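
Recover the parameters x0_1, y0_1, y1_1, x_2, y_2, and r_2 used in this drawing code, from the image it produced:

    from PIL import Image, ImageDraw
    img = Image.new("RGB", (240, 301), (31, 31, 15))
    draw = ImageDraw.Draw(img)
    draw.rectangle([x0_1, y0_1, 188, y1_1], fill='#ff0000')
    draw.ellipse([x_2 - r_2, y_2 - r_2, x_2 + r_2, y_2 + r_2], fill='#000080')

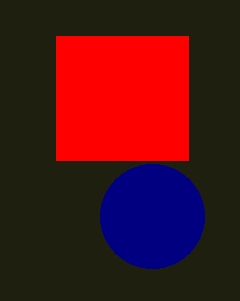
x0_1 = 56
y0_1 = 36
y1_1 = 160
x_2 = 152
y_2 = 216
r_2 = 52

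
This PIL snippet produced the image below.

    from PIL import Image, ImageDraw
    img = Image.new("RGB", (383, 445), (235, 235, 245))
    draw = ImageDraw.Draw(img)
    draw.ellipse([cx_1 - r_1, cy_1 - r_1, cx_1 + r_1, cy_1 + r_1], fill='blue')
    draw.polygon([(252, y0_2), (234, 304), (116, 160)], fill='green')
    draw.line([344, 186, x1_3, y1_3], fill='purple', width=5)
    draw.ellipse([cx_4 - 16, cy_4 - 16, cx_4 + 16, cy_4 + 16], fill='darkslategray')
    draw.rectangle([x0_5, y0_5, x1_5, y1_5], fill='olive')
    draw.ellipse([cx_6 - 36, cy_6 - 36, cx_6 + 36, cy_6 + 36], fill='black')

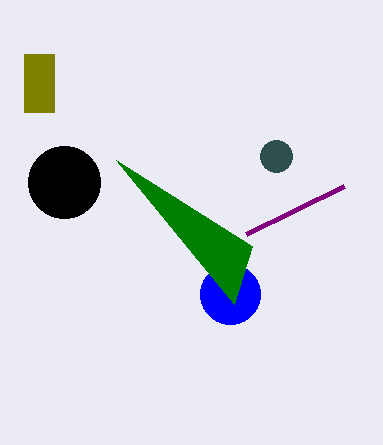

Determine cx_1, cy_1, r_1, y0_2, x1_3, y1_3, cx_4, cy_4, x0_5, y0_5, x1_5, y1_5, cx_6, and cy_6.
cx_1 = 230
cy_1 = 294
r_1 = 30
y0_2 = 246
x1_3 = 246
y1_3 = 234
cx_4 = 276
cy_4 = 156
x0_5 = 24
y0_5 = 54
x1_5 = 54
y1_5 = 112
cx_6 = 64
cy_6 = 182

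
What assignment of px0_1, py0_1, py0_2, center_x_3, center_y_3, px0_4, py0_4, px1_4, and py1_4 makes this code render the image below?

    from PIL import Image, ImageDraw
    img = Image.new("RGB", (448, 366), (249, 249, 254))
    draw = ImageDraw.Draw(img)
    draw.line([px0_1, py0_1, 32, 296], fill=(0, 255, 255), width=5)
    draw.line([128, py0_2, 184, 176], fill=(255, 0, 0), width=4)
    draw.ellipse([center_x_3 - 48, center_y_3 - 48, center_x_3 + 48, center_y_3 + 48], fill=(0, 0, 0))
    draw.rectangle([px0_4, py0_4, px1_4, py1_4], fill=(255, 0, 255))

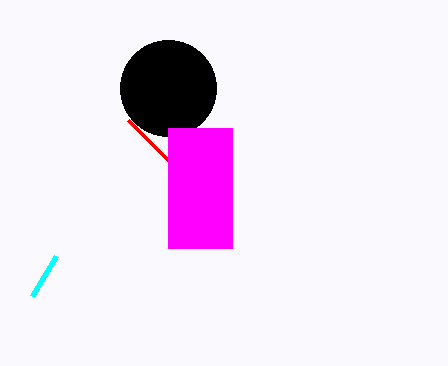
px0_1 = 56
py0_1 = 256
py0_2 = 120
center_x_3 = 168
center_y_3 = 88
px0_4 = 168
py0_4 = 128
px1_4 = 232
py1_4 = 248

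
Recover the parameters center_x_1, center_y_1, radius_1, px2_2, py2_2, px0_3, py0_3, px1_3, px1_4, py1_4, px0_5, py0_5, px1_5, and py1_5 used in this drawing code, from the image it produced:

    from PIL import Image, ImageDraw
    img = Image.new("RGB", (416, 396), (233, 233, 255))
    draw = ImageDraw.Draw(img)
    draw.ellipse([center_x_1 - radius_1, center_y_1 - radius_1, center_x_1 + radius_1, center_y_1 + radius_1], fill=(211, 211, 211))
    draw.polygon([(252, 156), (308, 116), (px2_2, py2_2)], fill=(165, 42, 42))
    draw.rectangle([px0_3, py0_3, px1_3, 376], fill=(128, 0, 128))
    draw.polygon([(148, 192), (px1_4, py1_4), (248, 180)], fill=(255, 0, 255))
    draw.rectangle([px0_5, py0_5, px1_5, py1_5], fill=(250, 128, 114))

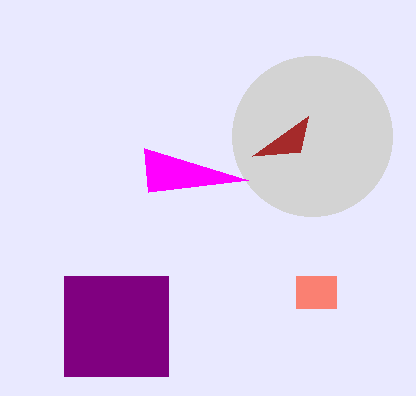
center_x_1 = 312
center_y_1 = 136
radius_1 = 80
px2_2 = 300
py2_2 = 152
px0_3 = 64
py0_3 = 276
px1_3 = 168
px1_4 = 144
py1_4 = 148
px0_5 = 296
py0_5 = 276
px1_5 = 336
py1_5 = 308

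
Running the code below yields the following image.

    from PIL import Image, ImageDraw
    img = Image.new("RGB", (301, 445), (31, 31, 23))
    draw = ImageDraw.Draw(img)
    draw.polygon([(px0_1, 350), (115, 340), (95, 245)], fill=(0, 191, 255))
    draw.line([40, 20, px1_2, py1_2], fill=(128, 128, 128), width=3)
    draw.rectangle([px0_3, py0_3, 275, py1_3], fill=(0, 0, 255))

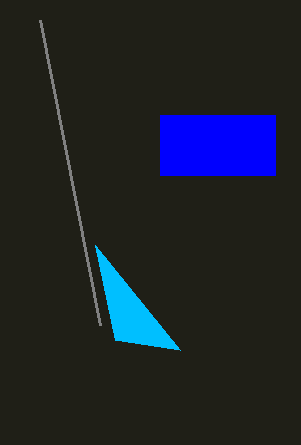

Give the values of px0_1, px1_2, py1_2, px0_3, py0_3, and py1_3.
px0_1 = 180
px1_2 = 100
py1_2 = 325
px0_3 = 160
py0_3 = 115
py1_3 = 175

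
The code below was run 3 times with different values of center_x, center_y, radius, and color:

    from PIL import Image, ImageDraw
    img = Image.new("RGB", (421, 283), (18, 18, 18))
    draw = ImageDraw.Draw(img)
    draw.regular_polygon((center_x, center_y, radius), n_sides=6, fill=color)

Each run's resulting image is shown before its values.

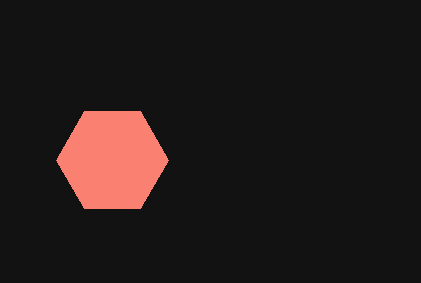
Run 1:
center_x = 112
center_y = 160
radius = 56
color = 'salmon'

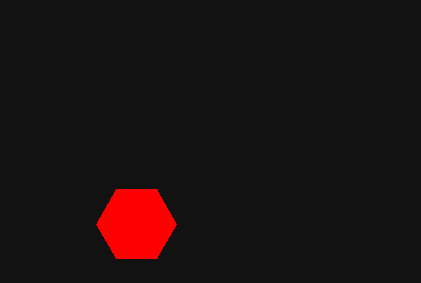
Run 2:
center_x = 136, center_y = 224, radius = 40, color = 'red'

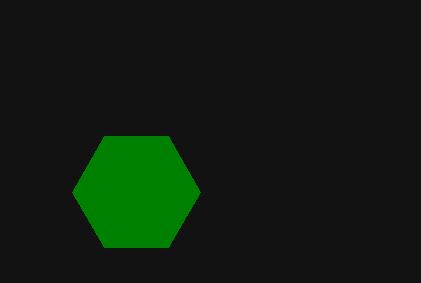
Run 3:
center_x = 136, center_y = 192, radius = 64, color = 'green'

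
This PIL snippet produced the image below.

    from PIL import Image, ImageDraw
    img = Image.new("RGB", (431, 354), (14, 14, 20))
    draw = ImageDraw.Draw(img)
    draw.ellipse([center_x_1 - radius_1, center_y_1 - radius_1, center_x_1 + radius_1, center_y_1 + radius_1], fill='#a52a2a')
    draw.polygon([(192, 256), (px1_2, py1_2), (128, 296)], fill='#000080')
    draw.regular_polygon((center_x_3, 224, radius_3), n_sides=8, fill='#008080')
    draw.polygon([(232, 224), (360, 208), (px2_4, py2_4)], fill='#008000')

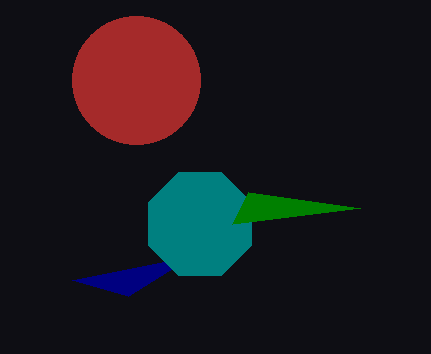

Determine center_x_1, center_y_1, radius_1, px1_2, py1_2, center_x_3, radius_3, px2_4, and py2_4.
center_x_1 = 136
center_y_1 = 80
radius_1 = 64
px1_2 = 72
py1_2 = 280
center_x_3 = 200
radius_3 = 56
px2_4 = 248
py2_4 = 192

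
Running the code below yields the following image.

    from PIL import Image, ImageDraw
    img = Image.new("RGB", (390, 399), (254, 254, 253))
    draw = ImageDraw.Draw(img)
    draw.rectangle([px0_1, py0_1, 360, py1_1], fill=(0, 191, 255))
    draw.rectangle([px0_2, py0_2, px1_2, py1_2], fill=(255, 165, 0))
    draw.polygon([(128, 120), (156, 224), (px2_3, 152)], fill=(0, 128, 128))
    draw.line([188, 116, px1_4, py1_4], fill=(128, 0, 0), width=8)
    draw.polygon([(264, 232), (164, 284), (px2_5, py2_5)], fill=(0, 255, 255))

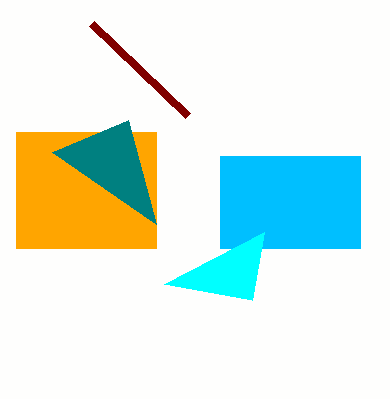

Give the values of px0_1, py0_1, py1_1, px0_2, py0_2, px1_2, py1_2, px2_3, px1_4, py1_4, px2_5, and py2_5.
px0_1 = 220; py0_1 = 156; py1_1 = 248; px0_2 = 16; py0_2 = 132; px1_2 = 156; py1_2 = 248; px2_3 = 52; px1_4 = 92; py1_4 = 24; px2_5 = 252; py2_5 = 300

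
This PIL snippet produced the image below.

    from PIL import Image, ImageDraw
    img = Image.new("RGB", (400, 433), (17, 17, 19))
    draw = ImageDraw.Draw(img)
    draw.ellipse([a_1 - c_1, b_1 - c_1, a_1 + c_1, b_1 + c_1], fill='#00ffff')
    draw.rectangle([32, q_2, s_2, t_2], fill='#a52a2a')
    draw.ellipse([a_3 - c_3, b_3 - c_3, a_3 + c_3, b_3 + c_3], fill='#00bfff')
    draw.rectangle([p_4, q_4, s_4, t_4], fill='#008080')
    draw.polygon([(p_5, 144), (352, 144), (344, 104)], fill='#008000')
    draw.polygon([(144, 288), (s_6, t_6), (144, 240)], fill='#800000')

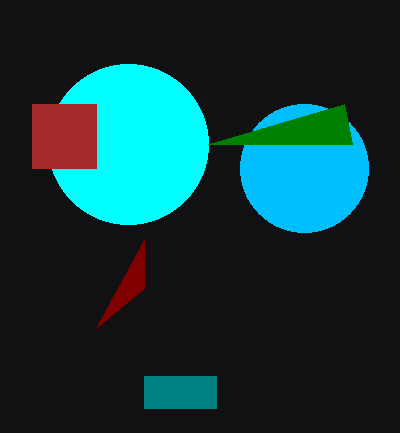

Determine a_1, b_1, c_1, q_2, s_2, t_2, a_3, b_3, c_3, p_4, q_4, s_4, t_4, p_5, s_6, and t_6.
a_1 = 128
b_1 = 144
c_1 = 80
q_2 = 104
s_2 = 96
t_2 = 168
a_3 = 304
b_3 = 168
c_3 = 64
p_4 = 144
q_4 = 376
s_4 = 216
t_4 = 408
p_5 = 208
s_6 = 96
t_6 = 328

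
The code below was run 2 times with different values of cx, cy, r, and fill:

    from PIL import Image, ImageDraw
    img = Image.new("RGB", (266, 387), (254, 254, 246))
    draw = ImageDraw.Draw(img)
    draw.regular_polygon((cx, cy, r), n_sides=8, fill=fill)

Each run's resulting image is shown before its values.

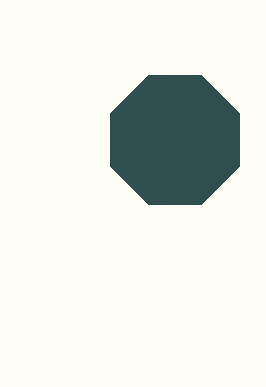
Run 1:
cx = 175; cy = 140; r = 70; fill = 'darkslategray'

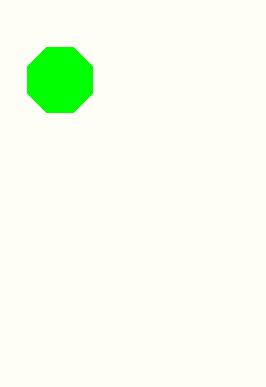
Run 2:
cx = 60, cy = 80, r = 35, fill = 'lime'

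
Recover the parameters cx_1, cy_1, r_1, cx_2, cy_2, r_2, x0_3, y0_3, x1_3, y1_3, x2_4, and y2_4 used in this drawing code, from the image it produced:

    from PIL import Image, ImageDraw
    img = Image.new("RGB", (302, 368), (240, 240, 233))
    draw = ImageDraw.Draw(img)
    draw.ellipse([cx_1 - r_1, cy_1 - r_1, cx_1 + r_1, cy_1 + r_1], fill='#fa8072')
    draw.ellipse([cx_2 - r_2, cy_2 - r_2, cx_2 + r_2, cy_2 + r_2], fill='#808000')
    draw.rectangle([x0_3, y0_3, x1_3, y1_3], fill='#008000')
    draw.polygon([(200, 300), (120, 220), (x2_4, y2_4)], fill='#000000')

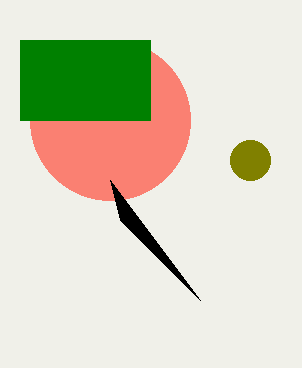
cx_1 = 110
cy_1 = 120
r_1 = 80
cx_2 = 250
cy_2 = 160
r_2 = 20
x0_3 = 20
y0_3 = 40
x1_3 = 150
y1_3 = 120
x2_4 = 110
y2_4 = 180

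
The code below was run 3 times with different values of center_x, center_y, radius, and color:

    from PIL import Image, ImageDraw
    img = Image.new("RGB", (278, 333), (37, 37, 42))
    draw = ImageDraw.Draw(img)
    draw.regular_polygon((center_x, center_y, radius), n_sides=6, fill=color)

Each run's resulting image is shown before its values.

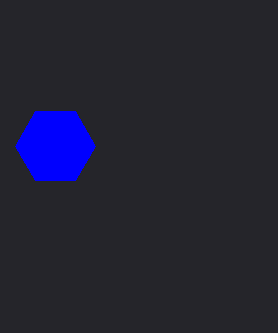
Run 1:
center_x = 55, center_y = 146, radius = 40, color = 'blue'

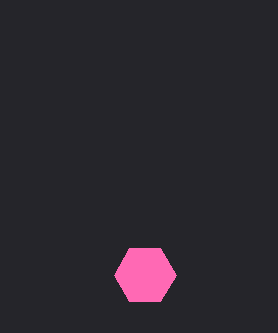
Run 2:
center_x = 145, center_y = 275, radius = 31, color = 'hotpink'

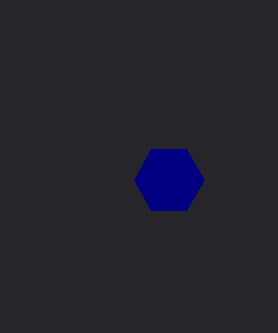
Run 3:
center_x = 169
center_y = 180
radius = 35
color = 'navy'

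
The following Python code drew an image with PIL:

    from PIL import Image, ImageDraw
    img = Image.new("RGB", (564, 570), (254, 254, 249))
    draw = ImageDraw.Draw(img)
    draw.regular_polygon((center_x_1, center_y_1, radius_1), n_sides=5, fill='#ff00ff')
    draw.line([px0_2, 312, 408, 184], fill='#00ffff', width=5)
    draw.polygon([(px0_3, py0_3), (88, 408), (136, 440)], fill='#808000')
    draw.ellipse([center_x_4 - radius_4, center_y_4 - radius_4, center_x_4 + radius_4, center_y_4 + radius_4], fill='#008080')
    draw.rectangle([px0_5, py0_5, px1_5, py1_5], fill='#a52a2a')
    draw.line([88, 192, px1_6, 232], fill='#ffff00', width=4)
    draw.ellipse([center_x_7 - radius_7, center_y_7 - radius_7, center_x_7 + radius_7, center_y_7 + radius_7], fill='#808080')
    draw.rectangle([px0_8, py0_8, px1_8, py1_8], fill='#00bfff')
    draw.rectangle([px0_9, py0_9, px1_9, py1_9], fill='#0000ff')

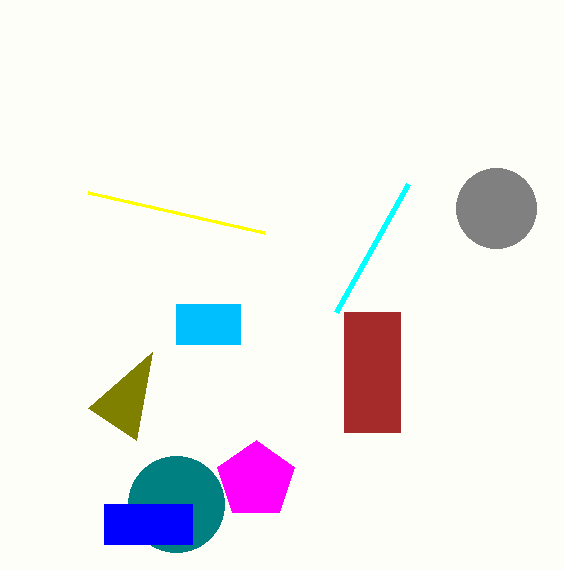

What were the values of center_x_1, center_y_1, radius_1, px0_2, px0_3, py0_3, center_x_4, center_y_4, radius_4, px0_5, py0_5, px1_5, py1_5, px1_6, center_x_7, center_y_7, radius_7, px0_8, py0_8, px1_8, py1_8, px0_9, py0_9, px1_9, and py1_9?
center_x_1 = 256, center_y_1 = 480, radius_1 = 40, px0_2 = 336, px0_3 = 152, py0_3 = 352, center_x_4 = 176, center_y_4 = 504, radius_4 = 48, px0_5 = 344, py0_5 = 312, px1_5 = 400, py1_5 = 432, px1_6 = 264, center_x_7 = 496, center_y_7 = 208, radius_7 = 40, px0_8 = 176, py0_8 = 304, px1_8 = 240, py1_8 = 344, px0_9 = 104, py0_9 = 504, px1_9 = 192, py1_9 = 544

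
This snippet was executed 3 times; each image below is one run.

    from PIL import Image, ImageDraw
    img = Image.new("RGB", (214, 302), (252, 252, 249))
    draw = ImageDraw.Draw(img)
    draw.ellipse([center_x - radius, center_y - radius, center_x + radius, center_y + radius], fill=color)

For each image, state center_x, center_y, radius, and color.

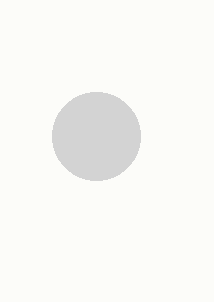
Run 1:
center_x = 96, center_y = 136, radius = 44, color = 'lightgray'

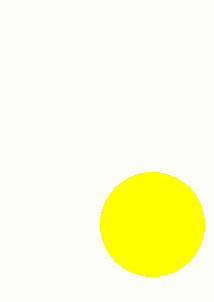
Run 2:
center_x = 152, center_y = 224, radius = 52, color = 'yellow'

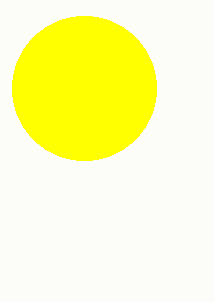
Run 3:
center_x = 84
center_y = 88
radius = 72
color = 'yellow'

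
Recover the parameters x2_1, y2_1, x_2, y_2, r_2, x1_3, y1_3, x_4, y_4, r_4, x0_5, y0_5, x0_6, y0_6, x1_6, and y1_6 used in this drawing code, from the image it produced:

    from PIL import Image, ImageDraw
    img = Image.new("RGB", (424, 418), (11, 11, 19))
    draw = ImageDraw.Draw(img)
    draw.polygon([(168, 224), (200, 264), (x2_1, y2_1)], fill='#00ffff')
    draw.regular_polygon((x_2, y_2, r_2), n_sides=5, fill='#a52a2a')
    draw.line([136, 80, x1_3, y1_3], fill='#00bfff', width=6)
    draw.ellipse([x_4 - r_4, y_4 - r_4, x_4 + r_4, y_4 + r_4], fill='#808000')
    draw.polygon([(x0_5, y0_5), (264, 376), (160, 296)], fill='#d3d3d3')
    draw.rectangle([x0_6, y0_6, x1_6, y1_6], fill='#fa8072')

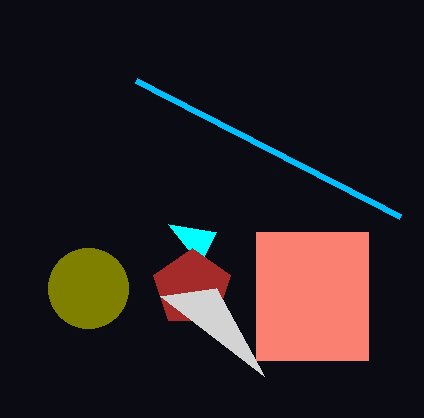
x2_1 = 216
y2_1 = 232
x_2 = 192
y_2 = 288
r_2 = 40
x1_3 = 400
y1_3 = 216
x_4 = 88
y_4 = 288
r_4 = 40
x0_5 = 216
y0_5 = 288
x0_6 = 256
y0_6 = 232
x1_6 = 368
y1_6 = 360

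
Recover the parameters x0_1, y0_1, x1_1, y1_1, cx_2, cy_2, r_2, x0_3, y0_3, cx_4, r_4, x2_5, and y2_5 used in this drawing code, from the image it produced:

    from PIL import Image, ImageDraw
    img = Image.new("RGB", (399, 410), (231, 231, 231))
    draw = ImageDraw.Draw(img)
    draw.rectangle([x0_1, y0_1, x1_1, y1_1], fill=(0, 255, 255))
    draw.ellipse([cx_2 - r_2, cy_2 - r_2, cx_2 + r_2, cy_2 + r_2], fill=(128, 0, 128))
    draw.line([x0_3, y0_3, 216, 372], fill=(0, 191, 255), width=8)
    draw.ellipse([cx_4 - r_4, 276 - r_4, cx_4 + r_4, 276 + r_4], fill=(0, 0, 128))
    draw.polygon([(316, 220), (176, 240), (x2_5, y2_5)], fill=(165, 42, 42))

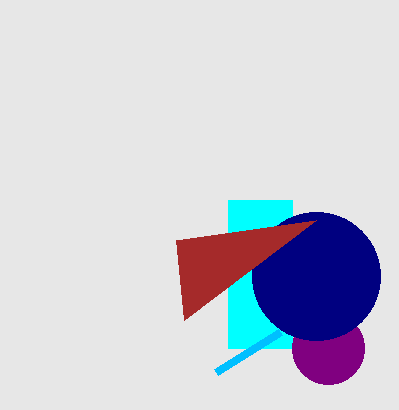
x0_1 = 228, y0_1 = 200, x1_1 = 292, y1_1 = 348, cx_2 = 328, cy_2 = 348, r_2 = 36, x0_3 = 280, y0_3 = 332, cx_4 = 316, r_4 = 64, x2_5 = 184, y2_5 = 320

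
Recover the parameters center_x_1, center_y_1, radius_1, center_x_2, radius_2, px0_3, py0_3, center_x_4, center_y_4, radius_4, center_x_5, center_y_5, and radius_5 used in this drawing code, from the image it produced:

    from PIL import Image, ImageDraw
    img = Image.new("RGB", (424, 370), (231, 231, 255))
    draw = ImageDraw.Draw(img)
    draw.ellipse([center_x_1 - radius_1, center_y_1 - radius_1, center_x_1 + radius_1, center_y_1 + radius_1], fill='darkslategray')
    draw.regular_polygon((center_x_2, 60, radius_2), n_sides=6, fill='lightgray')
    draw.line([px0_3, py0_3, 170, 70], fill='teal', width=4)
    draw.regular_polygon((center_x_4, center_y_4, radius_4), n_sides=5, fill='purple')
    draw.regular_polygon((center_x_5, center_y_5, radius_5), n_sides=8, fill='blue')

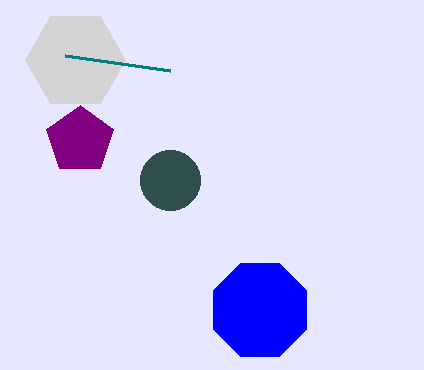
center_x_1 = 170; center_y_1 = 180; radius_1 = 30; center_x_2 = 75; radius_2 = 50; px0_3 = 65; py0_3 = 55; center_x_4 = 80; center_y_4 = 140; radius_4 = 35; center_x_5 = 260; center_y_5 = 310; radius_5 = 50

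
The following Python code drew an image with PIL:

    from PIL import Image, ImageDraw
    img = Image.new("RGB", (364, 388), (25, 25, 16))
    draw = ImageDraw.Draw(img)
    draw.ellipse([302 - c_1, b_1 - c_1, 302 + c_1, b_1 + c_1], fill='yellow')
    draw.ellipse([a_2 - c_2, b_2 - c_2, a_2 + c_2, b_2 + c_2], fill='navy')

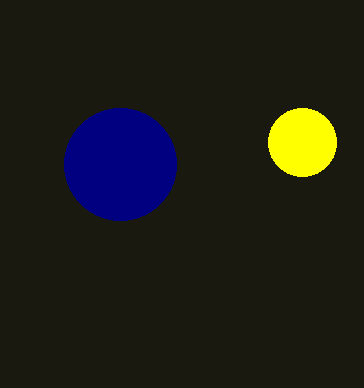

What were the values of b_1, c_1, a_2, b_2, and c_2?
b_1 = 142, c_1 = 34, a_2 = 120, b_2 = 164, c_2 = 56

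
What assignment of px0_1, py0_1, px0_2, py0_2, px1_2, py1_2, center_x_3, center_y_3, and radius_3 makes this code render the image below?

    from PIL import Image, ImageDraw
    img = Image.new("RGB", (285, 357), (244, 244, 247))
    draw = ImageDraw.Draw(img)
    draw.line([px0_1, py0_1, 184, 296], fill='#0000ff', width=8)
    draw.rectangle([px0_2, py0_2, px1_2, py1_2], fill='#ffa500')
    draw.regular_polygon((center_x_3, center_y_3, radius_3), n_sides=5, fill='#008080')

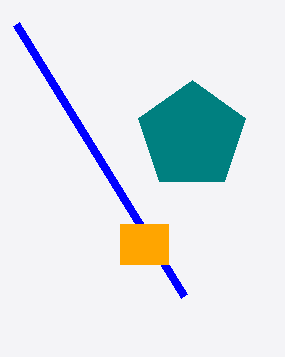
px0_1 = 16; py0_1 = 24; px0_2 = 120; py0_2 = 224; px1_2 = 168; py1_2 = 264; center_x_3 = 192; center_y_3 = 136; radius_3 = 56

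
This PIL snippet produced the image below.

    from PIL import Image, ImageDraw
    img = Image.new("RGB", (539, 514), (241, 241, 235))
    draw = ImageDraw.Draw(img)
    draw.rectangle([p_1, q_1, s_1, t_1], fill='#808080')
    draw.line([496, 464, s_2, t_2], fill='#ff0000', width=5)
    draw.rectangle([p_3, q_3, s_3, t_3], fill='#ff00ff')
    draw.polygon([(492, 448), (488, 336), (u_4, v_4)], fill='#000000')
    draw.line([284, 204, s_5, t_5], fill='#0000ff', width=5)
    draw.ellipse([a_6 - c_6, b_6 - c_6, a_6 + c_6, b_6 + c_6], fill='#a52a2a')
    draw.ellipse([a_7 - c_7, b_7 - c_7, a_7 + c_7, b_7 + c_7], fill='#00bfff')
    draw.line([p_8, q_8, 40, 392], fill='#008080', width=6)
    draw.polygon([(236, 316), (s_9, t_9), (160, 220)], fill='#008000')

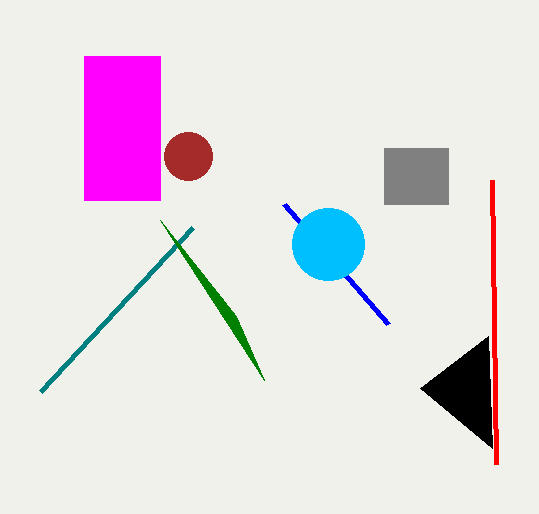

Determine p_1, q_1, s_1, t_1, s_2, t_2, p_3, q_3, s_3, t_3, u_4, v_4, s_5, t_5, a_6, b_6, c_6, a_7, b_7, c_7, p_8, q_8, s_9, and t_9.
p_1 = 384
q_1 = 148
s_1 = 448
t_1 = 204
s_2 = 492
t_2 = 180
p_3 = 84
q_3 = 56
s_3 = 160
t_3 = 200
u_4 = 420
v_4 = 388
s_5 = 388
t_5 = 324
a_6 = 188
b_6 = 156
c_6 = 24
a_7 = 328
b_7 = 244
c_7 = 36
p_8 = 192
q_8 = 228
s_9 = 264
t_9 = 380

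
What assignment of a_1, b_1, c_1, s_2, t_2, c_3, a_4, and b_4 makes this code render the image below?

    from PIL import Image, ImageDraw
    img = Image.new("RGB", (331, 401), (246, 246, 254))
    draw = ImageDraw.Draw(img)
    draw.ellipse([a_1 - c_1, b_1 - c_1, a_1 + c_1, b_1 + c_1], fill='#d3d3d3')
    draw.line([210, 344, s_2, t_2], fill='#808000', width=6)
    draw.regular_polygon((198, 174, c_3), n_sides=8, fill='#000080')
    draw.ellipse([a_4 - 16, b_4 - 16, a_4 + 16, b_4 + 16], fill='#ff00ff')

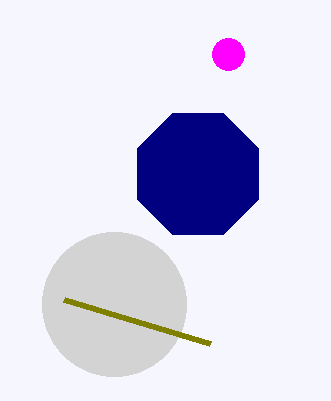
a_1 = 114, b_1 = 304, c_1 = 72, s_2 = 64, t_2 = 300, c_3 = 66, a_4 = 228, b_4 = 54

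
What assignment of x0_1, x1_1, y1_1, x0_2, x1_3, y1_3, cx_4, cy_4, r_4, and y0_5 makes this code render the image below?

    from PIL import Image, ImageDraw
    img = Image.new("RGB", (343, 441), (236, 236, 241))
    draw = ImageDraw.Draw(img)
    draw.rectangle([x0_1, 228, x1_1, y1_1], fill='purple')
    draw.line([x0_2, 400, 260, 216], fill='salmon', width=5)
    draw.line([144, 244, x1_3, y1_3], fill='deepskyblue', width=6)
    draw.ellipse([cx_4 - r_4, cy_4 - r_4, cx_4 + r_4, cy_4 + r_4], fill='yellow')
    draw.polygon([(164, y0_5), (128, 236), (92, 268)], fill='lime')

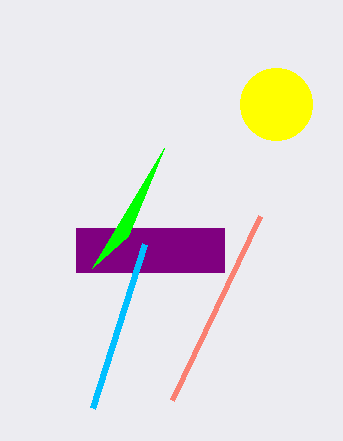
x0_1 = 76; x1_1 = 224; y1_1 = 272; x0_2 = 172; x1_3 = 92; y1_3 = 408; cx_4 = 276; cy_4 = 104; r_4 = 36; y0_5 = 148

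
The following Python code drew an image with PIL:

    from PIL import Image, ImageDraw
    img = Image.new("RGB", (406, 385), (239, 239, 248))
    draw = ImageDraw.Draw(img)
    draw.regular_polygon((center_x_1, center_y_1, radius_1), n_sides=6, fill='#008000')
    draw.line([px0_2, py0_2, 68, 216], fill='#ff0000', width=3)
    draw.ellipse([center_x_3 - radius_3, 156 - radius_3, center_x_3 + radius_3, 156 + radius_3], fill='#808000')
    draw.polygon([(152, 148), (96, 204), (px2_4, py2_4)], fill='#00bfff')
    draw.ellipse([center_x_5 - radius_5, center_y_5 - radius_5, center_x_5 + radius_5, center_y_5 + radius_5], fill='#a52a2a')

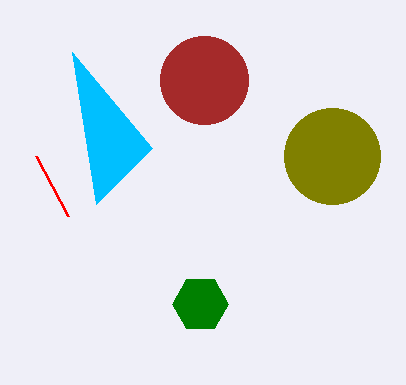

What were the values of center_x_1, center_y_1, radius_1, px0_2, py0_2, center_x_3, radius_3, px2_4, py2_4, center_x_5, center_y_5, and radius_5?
center_x_1 = 200; center_y_1 = 304; radius_1 = 28; px0_2 = 36; py0_2 = 156; center_x_3 = 332; radius_3 = 48; px2_4 = 72; py2_4 = 52; center_x_5 = 204; center_y_5 = 80; radius_5 = 44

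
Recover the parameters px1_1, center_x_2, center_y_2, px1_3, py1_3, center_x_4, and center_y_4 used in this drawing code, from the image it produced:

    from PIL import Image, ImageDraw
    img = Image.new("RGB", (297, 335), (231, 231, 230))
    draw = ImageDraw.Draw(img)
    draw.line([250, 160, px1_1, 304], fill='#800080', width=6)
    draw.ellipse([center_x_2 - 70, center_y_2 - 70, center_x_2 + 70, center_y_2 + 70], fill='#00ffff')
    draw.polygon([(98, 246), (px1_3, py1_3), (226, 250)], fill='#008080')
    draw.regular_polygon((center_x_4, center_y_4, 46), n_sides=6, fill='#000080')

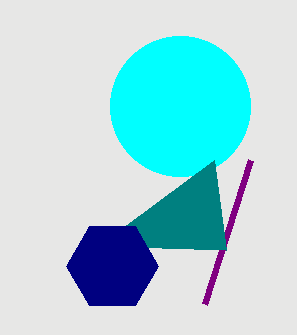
px1_1 = 204
center_x_2 = 180
center_y_2 = 106
px1_3 = 214
py1_3 = 160
center_x_4 = 112
center_y_4 = 266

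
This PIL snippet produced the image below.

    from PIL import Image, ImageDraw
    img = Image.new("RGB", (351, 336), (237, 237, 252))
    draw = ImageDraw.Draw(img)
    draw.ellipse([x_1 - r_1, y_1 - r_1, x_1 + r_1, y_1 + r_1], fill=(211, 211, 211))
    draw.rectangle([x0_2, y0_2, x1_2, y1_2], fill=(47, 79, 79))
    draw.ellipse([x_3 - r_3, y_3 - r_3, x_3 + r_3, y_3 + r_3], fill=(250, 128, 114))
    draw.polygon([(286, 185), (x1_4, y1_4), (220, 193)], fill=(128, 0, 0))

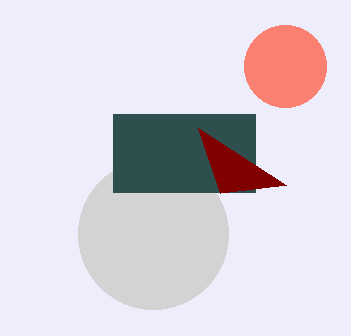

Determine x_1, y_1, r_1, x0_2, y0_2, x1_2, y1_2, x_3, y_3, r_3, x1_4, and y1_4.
x_1 = 153, y_1 = 234, r_1 = 75, x0_2 = 113, y0_2 = 114, x1_2 = 255, y1_2 = 192, x_3 = 285, y_3 = 66, r_3 = 41, x1_4 = 198, y1_4 = 128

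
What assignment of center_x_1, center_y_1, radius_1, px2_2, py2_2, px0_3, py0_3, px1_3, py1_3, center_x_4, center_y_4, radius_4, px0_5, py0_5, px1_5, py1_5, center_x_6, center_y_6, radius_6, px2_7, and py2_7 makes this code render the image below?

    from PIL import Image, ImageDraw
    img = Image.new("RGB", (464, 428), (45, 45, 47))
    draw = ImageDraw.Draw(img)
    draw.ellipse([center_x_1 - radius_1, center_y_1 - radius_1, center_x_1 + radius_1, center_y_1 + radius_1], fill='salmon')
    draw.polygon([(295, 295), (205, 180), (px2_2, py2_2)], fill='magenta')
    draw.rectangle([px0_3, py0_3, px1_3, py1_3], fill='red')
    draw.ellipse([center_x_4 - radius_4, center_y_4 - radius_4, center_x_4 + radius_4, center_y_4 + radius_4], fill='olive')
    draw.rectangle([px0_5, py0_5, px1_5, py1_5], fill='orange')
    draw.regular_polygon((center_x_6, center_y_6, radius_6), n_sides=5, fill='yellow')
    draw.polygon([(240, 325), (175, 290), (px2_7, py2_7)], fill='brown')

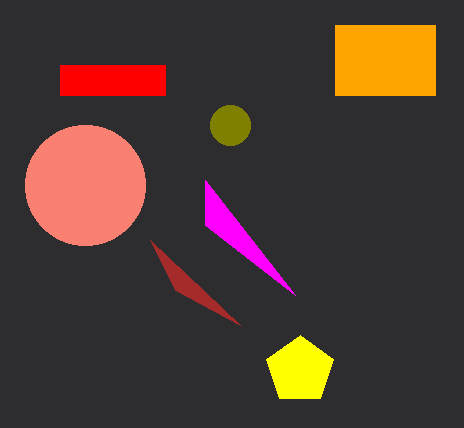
center_x_1 = 85
center_y_1 = 185
radius_1 = 60
px2_2 = 205
py2_2 = 225
px0_3 = 60
py0_3 = 65
px1_3 = 165
py1_3 = 95
center_x_4 = 230
center_y_4 = 125
radius_4 = 20
px0_5 = 335
py0_5 = 25
px1_5 = 435
py1_5 = 95
center_x_6 = 300
center_y_6 = 370
radius_6 = 35
px2_7 = 150
py2_7 = 240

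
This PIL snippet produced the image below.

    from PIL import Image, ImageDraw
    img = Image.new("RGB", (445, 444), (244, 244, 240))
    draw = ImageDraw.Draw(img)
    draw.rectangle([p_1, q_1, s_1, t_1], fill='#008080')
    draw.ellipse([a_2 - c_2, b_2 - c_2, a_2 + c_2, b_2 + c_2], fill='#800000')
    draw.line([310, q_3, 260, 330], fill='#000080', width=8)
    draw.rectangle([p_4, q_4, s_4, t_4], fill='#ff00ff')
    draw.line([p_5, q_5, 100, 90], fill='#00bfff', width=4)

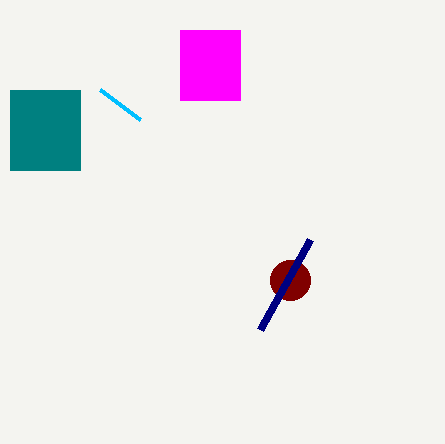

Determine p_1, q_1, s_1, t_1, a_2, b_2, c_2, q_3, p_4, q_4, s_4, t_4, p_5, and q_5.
p_1 = 10
q_1 = 90
s_1 = 80
t_1 = 170
a_2 = 290
b_2 = 280
c_2 = 20
q_3 = 240
p_4 = 180
q_4 = 30
s_4 = 240
t_4 = 100
p_5 = 140
q_5 = 120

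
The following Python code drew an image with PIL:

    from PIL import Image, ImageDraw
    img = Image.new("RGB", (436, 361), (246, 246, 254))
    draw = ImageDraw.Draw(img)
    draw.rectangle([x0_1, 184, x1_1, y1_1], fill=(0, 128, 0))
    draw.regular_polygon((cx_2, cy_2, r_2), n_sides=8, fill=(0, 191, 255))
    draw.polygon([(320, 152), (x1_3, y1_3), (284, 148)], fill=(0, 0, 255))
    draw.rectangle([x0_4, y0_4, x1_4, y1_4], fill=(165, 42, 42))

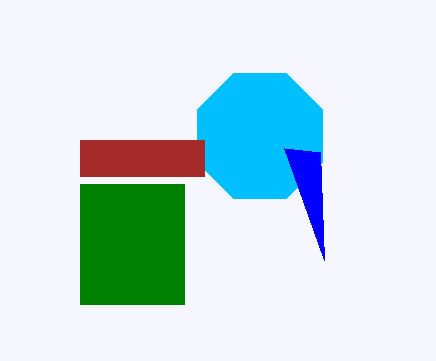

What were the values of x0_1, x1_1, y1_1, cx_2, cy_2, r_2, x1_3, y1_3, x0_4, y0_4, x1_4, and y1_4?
x0_1 = 80, x1_1 = 184, y1_1 = 304, cx_2 = 260, cy_2 = 136, r_2 = 68, x1_3 = 324, y1_3 = 260, x0_4 = 80, y0_4 = 140, x1_4 = 204, y1_4 = 176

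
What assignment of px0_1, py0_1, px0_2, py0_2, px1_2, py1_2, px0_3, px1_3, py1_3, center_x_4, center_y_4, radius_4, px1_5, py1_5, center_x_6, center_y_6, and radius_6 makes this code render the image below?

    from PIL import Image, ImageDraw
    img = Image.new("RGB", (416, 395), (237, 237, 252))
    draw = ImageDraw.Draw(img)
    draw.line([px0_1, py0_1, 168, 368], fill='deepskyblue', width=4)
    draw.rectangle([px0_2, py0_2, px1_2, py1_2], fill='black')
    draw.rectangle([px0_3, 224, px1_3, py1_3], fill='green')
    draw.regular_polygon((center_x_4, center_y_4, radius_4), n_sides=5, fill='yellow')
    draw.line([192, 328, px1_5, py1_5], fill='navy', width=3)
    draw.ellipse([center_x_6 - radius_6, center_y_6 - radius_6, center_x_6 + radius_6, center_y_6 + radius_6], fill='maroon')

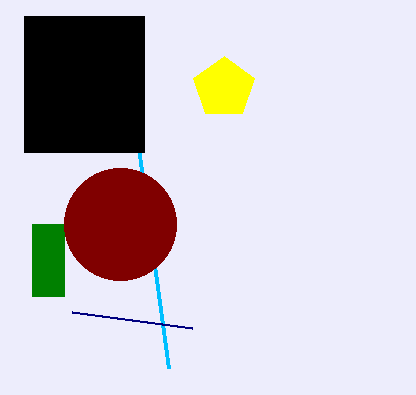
px0_1 = 120
py0_1 = 16
px0_2 = 24
py0_2 = 16
px1_2 = 144
py1_2 = 152
px0_3 = 32
px1_3 = 64
py1_3 = 296
center_x_4 = 224
center_y_4 = 88
radius_4 = 32
px1_5 = 72
py1_5 = 312
center_x_6 = 120
center_y_6 = 224
radius_6 = 56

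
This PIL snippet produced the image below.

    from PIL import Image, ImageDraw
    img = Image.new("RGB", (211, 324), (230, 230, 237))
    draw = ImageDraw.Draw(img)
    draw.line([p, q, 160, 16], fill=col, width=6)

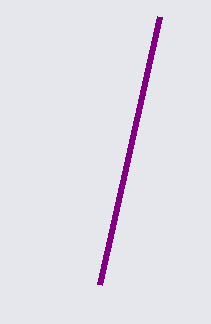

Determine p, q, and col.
p = 100; q = 284; col = 'purple'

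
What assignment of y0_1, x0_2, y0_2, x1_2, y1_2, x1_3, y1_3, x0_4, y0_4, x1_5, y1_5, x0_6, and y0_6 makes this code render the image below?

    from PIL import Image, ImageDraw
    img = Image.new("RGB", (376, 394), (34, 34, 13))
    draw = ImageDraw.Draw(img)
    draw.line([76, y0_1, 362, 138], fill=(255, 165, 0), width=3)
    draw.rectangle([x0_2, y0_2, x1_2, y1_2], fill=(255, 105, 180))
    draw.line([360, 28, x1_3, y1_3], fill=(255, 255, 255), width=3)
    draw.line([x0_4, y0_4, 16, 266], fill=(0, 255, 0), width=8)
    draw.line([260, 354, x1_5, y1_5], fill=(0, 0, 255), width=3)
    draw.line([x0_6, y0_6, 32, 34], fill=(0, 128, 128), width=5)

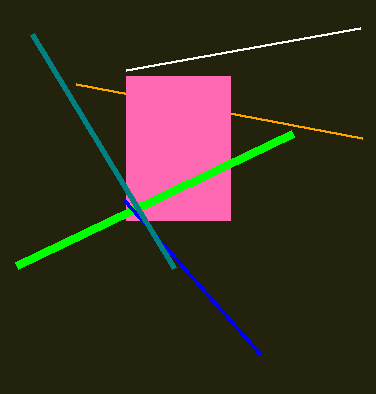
y0_1 = 84; x0_2 = 126; y0_2 = 76; x1_2 = 230; y1_2 = 220; x1_3 = 126; y1_3 = 70; x0_4 = 292; y0_4 = 134; x1_5 = 124; y1_5 = 200; x0_6 = 174; y0_6 = 268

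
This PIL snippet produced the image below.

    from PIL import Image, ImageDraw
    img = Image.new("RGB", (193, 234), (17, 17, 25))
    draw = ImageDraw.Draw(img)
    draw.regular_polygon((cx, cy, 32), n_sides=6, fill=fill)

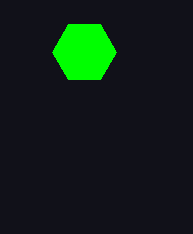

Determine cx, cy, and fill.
cx = 84; cy = 52; fill = 'lime'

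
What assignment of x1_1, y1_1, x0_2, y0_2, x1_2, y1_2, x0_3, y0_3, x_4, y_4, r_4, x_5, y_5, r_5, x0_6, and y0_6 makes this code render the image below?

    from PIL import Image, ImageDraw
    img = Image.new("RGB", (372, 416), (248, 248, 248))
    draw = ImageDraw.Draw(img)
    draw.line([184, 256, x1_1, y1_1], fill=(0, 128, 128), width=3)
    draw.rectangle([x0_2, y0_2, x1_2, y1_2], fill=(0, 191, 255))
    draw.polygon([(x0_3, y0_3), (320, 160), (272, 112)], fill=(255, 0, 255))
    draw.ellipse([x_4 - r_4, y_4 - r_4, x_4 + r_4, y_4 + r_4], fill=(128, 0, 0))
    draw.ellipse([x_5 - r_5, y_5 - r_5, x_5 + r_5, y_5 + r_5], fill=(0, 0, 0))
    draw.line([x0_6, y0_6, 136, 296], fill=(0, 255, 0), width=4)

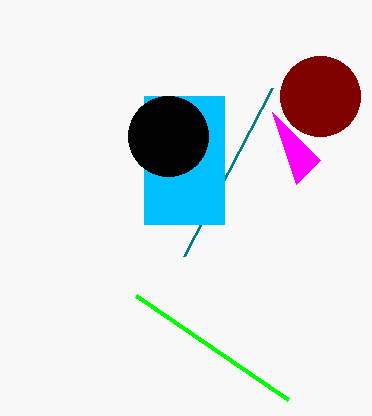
x1_1 = 272, y1_1 = 88, x0_2 = 144, y0_2 = 96, x1_2 = 224, y1_2 = 224, x0_3 = 296, y0_3 = 184, x_4 = 320, y_4 = 96, r_4 = 40, x_5 = 168, y_5 = 136, r_5 = 40, x0_6 = 288, y0_6 = 400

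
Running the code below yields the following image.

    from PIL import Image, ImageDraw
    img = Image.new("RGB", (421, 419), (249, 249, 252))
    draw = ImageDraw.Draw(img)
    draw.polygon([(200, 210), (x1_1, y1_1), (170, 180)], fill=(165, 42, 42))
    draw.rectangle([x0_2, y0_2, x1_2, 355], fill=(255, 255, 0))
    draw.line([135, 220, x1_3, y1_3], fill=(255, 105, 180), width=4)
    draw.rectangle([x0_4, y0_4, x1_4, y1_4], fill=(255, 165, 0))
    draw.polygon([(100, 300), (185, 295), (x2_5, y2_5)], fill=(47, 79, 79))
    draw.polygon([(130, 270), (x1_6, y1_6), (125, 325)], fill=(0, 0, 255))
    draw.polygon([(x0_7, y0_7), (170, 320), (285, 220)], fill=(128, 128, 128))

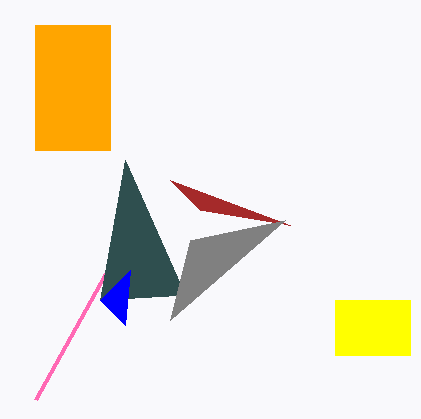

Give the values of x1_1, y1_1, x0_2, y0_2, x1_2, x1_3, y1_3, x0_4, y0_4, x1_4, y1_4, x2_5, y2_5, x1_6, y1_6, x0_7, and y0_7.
x1_1 = 290
y1_1 = 225
x0_2 = 335
y0_2 = 300
x1_2 = 410
x1_3 = 35
y1_3 = 400
x0_4 = 35
y0_4 = 25
x1_4 = 110
y1_4 = 150
x2_5 = 125
y2_5 = 160
x1_6 = 100
y1_6 = 300
x0_7 = 190
y0_7 = 240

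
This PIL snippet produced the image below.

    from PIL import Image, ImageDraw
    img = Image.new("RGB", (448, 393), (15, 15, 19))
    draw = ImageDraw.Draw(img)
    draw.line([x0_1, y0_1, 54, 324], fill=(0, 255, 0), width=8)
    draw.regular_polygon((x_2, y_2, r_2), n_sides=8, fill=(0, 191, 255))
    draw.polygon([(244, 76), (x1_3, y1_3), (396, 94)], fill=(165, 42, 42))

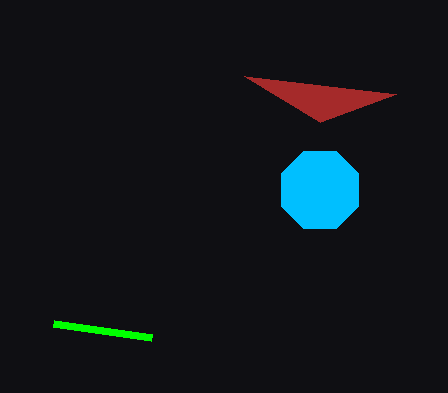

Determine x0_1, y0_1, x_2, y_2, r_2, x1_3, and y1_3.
x0_1 = 152
y0_1 = 338
x_2 = 320
y_2 = 190
r_2 = 42
x1_3 = 320
y1_3 = 122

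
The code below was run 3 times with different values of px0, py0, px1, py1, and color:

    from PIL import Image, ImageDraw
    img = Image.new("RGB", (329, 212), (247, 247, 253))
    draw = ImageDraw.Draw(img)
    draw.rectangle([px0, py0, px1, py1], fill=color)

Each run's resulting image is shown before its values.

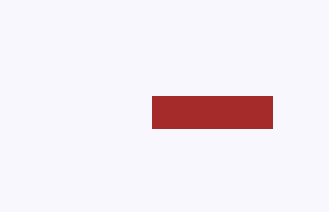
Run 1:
px0 = 152, py0 = 96, px1 = 272, py1 = 128, color = 'brown'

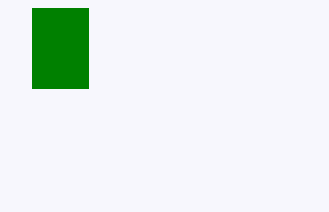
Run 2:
px0 = 32
py0 = 8
px1 = 88
py1 = 88
color = 'green'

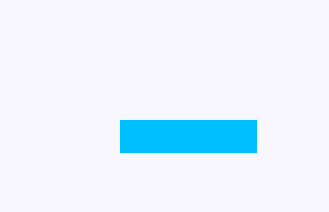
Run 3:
px0 = 120
py0 = 120
px1 = 256
py1 = 152
color = 'deepskyblue'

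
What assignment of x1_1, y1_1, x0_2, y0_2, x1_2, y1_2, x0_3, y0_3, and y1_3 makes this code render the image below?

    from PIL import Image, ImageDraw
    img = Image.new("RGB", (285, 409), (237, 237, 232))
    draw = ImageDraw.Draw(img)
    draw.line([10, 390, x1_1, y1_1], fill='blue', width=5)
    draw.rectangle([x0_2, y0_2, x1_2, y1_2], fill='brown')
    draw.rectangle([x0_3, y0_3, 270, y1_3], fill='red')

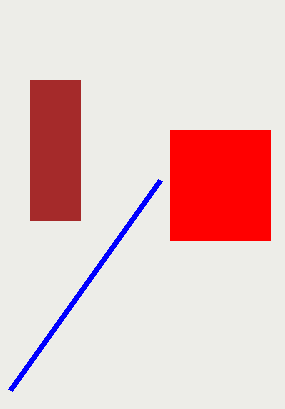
x1_1 = 160, y1_1 = 180, x0_2 = 30, y0_2 = 80, x1_2 = 80, y1_2 = 220, x0_3 = 170, y0_3 = 130, y1_3 = 240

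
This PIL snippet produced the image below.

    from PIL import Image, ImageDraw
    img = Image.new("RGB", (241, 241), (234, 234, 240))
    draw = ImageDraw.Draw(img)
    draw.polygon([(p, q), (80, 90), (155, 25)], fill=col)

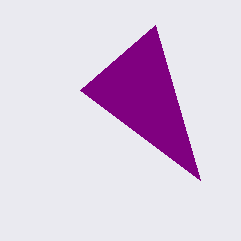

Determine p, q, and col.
p = 200, q = 180, col = 'purple'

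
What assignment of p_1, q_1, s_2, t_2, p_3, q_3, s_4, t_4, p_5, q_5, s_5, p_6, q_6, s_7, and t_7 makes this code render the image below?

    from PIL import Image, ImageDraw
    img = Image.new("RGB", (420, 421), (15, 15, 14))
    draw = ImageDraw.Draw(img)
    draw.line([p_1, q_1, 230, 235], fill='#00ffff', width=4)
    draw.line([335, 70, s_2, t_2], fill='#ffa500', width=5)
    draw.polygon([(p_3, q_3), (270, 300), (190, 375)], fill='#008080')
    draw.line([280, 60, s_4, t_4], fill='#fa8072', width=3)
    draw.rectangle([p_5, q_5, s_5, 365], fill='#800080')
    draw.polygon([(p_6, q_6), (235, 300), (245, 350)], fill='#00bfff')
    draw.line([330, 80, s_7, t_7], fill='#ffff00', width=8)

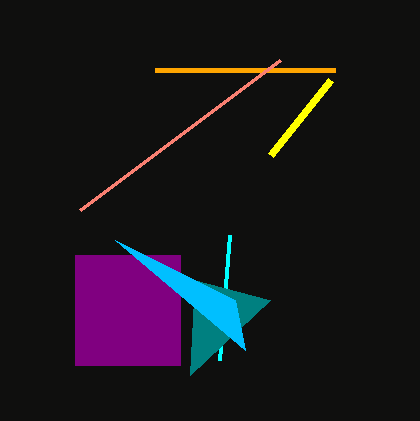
p_1 = 220; q_1 = 360; s_2 = 155; t_2 = 70; p_3 = 195; q_3 = 280; s_4 = 80; t_4 = 210; p_5 = 75; q_5 = 255; s_5 = 180; p_6 = 115; q_6 = 240; s_7 = 270; t_7 = 155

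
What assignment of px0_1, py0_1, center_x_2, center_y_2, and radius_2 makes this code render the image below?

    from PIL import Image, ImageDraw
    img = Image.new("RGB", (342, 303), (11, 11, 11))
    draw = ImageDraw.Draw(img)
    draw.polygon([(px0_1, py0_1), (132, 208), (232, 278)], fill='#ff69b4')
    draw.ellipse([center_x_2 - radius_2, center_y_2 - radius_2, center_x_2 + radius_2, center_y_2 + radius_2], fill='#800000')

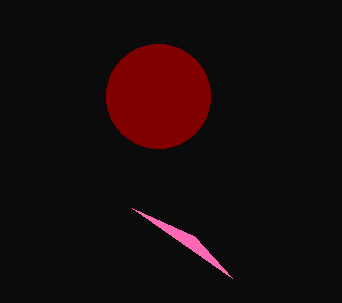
px0_1 = 194, py0_1 = 236, center_x_2 = 158, center_y_2 = 96, radius_2 = 52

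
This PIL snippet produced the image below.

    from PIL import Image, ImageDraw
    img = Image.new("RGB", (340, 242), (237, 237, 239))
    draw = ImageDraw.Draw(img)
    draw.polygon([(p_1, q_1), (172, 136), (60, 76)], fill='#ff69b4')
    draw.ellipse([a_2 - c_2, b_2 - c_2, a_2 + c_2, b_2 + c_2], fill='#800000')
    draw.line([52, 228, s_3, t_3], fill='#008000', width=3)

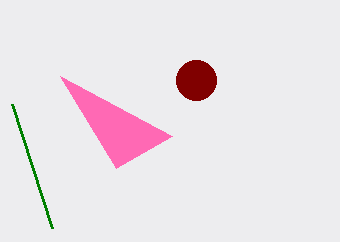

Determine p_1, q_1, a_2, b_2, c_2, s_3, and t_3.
p_1 = 116; q_1 = 168; a_2 = 196; b_2 = 80; c_2 = 20; s_3 = 12; t_3 = 104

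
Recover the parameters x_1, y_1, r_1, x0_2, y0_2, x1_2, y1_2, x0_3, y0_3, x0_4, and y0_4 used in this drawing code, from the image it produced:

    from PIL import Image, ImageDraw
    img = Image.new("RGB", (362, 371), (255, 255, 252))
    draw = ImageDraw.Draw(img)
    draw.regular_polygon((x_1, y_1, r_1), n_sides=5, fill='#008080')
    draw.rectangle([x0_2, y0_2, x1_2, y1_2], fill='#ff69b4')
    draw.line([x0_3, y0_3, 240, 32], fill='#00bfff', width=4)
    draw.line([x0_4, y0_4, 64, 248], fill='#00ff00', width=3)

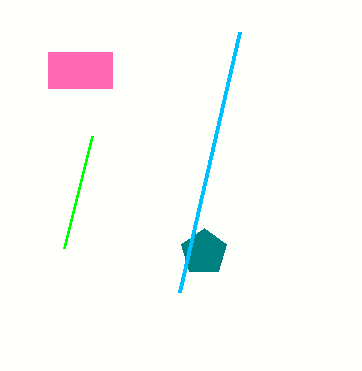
x_1 = 204; y_1 = 252; r_1 = 24; x0_2 = 48; y0_2 = 52; x1_2 = 112; y1_2 = 88; x0_3 = 180; y0_3 = 292; x0_4 = 92; y0_4 = 136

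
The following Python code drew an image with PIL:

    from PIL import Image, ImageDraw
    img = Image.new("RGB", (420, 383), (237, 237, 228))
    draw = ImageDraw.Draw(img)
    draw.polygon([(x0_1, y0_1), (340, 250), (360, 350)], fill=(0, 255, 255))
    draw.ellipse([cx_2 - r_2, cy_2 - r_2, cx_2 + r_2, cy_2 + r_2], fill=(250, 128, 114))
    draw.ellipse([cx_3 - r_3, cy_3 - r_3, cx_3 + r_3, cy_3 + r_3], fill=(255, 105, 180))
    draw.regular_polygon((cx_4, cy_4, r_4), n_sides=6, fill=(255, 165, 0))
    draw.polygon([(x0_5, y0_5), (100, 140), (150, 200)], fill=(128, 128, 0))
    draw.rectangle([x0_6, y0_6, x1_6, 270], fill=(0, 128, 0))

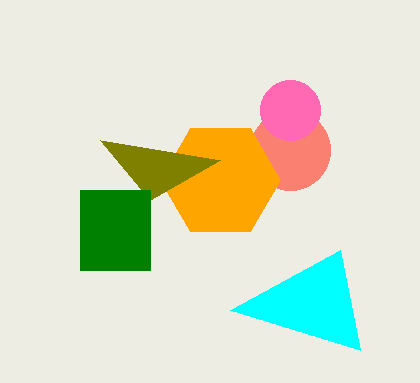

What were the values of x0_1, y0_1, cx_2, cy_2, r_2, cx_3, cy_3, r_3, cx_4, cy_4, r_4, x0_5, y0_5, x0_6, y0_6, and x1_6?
x0_1 = 230, y0_1 = 310, cx_2 = 290, cy_2 = 150, r_2 = 40, cx_3 = 290, cy_3 = 110, r_3 = 30, cx_4 = 220, cy_4 = 180, r_4 = 60, x0_5 = 220, y0_5 = 160, x0_6 = 80, y0_6 = 190, x1_6 = 150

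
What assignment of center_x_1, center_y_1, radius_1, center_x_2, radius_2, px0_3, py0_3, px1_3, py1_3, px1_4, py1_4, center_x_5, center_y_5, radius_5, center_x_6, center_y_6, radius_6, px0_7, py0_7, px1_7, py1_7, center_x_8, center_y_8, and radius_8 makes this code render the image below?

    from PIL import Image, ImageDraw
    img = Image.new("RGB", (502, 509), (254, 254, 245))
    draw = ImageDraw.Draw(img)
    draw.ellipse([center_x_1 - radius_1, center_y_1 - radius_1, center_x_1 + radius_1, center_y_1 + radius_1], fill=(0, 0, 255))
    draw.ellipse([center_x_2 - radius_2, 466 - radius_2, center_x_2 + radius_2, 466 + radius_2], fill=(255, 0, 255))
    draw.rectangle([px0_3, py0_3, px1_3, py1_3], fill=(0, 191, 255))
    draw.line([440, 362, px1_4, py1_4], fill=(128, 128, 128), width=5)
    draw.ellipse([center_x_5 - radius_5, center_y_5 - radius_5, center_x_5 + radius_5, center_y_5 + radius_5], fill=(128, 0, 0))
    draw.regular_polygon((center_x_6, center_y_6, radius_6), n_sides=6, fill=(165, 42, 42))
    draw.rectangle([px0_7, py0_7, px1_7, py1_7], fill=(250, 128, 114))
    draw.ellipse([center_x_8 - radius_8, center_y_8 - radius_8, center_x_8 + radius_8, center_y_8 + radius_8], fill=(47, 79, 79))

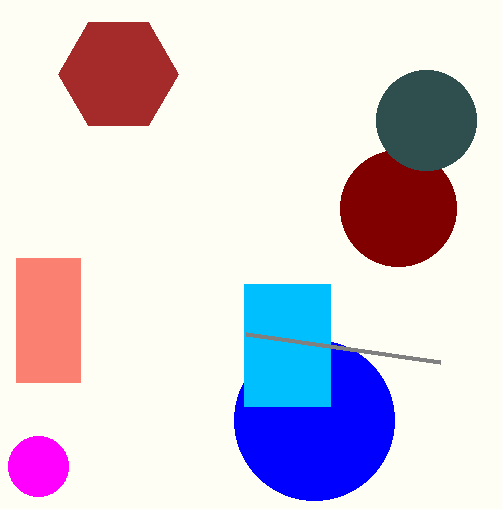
center_x_1 = 314, center_y_1 = 420, radius_1 = 80, center_x_2 = 38, radius_2 = 30, px0_3 = 244, py0_3 = 284, px1_3 = 330, py1_3 = 406, px1_4 = 246, py1_4 = 334, center_x_5 = 398, center_y_5 = 208, radius_5 = 58, center_x_6 = 118, center_y_6 = 74, radius_6 = 60, px0_7 = 16, py0_7 = 258, px1_7 = 80, py1_7 = 382, center_x_8 = 426, center_y_8 = 120, radius_8 = 50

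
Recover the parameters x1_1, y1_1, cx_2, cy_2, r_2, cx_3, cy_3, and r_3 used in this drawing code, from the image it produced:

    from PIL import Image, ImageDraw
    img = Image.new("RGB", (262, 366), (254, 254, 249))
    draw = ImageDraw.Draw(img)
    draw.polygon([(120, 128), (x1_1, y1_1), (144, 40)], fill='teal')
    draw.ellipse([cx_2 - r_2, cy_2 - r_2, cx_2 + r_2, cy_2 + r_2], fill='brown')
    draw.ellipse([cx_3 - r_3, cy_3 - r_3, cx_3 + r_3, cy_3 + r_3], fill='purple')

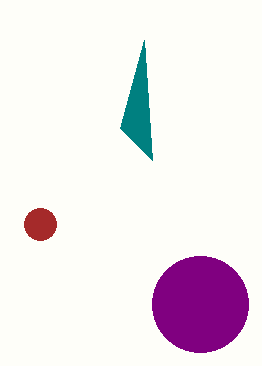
x1_1 = 152, y1_1 = 160, cx_2 = 40, cy_2 = 224, r_2 = 16, cx_3 = 200, cy_3 = 304, r_3 = 48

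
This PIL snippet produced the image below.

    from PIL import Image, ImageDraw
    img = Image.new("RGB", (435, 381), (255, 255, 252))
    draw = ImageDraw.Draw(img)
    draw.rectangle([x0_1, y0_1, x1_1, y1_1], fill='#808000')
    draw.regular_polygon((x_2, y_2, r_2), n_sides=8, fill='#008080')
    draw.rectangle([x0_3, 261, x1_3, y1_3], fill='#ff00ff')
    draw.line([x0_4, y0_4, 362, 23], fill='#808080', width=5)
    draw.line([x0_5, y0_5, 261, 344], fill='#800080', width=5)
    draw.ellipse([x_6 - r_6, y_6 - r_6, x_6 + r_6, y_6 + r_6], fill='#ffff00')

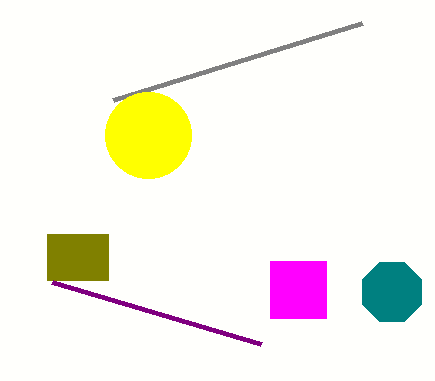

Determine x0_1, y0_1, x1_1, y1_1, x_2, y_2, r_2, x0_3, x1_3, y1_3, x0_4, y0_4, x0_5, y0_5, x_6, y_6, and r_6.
x0_1 = 47; y0_1 = 234; x1_1 = 108; y1_1 = 280; x_2 = 392; y_2 = 292; r_2 = 32; x0_3 = 270; x1_3 = 326; y1_3 = 318; x0_4 = 113; y0_4 = 100; x0_5 = 52; y0_5 = 282; x_6 = 148; y_6 = 135; r_6 = 43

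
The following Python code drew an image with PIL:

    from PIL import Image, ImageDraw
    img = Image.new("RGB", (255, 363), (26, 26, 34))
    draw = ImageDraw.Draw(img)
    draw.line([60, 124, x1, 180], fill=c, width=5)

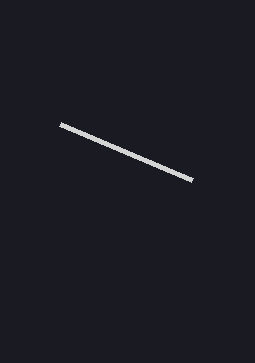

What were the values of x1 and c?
x1 = 192
c = 'lightgray'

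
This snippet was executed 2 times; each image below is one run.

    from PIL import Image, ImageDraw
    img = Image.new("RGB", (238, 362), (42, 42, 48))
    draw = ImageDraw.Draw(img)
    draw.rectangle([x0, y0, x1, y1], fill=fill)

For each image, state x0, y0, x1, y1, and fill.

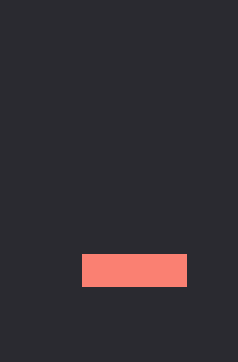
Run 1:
x0 = 82
y0 = 254
x1 = 186
y1 = 286
fill = 'salmon'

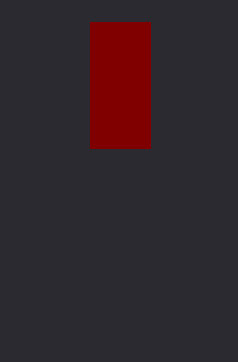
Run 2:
x0 = 90, y0 = 22, x1 = 150, y1 = 148, fill = 'maroon'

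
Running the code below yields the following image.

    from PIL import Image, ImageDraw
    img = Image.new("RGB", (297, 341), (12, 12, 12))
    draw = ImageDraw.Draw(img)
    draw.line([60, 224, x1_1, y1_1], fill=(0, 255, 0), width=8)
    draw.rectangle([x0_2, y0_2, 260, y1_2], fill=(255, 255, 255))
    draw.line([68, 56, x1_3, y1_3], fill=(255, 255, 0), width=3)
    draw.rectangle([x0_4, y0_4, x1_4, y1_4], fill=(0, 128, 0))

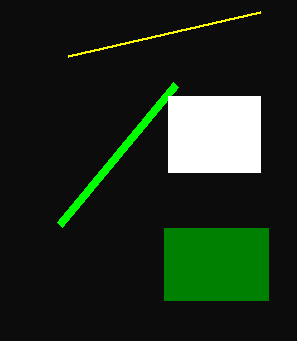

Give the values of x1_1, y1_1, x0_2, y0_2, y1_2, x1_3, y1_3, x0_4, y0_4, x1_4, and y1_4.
x1_1 = 176, y1_1 = 84, x0_2 = 168, y0_2 = 96, y1_2 = 172, x1_3 = 260, y1_3 = 12, x0_4 = 164, y0_4 = 228, x1_4 = 268, y1_4 = 300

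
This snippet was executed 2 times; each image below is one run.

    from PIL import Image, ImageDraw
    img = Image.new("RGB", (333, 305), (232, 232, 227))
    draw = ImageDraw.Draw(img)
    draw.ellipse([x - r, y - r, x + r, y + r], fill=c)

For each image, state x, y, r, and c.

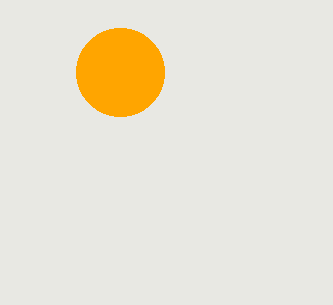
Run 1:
x = 120; y = 72; r = 44; c = 'orange'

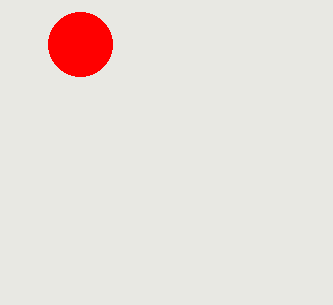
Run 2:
x = 80, y = 44, r = 32, c = 'red'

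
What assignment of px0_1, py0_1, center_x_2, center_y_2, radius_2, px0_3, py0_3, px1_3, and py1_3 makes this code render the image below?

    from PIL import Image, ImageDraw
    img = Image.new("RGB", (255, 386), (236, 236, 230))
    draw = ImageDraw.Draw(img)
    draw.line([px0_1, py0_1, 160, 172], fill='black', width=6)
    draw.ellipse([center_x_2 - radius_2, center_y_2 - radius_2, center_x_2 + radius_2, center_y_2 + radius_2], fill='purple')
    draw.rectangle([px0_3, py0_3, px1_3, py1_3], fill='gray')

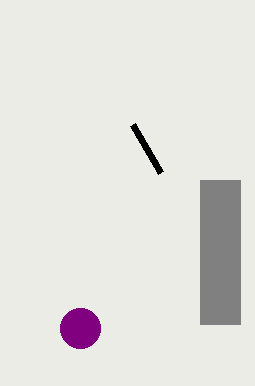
px0_1 = 132
py0_1 = 124
center_x_2 = 80
center_y_2 = 328
radius_2 = 20
px0_3 = 200
py0_3 = 180
px1_3 = 240
py1_3 = 324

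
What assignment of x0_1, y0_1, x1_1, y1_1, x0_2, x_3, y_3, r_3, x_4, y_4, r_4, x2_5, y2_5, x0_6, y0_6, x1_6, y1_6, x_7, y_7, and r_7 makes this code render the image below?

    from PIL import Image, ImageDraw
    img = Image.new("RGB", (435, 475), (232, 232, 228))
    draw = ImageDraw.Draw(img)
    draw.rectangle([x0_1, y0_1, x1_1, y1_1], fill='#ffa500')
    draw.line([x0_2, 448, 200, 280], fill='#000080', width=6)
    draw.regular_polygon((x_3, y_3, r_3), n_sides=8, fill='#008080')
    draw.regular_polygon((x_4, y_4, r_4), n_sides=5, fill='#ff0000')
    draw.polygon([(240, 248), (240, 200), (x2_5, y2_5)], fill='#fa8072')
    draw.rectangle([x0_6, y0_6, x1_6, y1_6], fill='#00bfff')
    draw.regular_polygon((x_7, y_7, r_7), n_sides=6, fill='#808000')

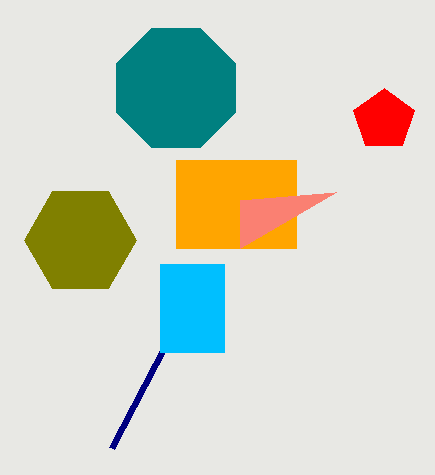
x0_1 = 176
y0_1 = 160
x1_1 = 296
y1_1 = 248
x0_2 = 112
x_3 = 176
y_3 = 88
r_3 = 64
x_4 = 384
y_4 = 120
r_4 = 32
x2_5 = 336
y2_5 = 192
x0_6 = 160
y0_6 = 264
x1_6 = 224
y1_6 = 352
x_7 = 80
y_7 = 240
r_7 = 56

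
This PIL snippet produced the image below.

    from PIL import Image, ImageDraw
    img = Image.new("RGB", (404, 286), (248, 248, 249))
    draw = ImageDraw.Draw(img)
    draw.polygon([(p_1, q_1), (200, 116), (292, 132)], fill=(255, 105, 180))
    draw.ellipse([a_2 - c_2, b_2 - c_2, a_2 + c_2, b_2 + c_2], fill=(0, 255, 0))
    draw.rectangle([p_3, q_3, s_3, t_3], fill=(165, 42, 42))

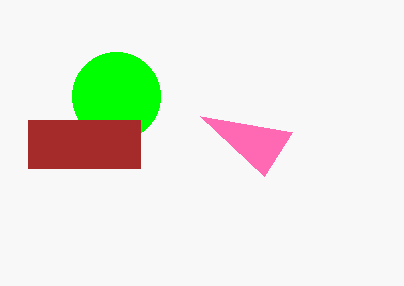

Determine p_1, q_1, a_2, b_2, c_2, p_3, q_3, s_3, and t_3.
p_1 = 264, q_1 = 176, a_2 = 116, b_2 = 96, c_2 = 44, p_3 = 28, q_3 = 120, s_3 = 140, t_3 = 168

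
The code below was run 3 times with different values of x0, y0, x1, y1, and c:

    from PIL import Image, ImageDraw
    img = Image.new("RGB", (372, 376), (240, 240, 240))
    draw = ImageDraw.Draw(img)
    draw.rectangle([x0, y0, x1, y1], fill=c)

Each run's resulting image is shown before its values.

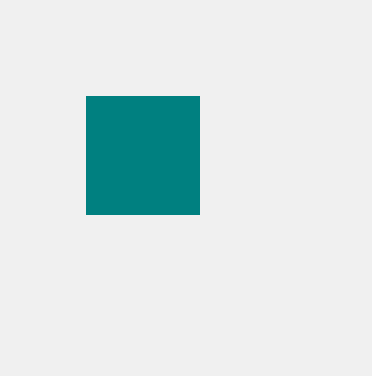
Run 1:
x0 = 86, y0 = 96, x1 = 199, y1 = 214, c = 'teal'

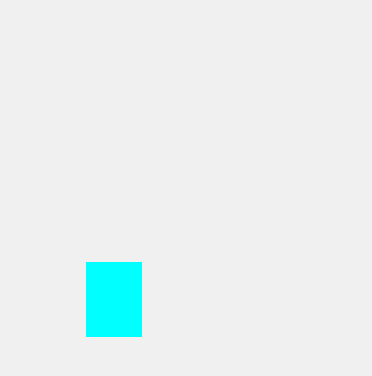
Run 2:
x0 = 86
y0 = 262
x1 = 141
y1 = 336
c = 'cyan'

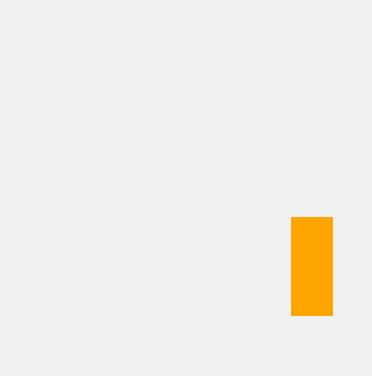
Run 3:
x0 = 291, y0 = 217, x1 = 332, y1 = 315, c = 'orange'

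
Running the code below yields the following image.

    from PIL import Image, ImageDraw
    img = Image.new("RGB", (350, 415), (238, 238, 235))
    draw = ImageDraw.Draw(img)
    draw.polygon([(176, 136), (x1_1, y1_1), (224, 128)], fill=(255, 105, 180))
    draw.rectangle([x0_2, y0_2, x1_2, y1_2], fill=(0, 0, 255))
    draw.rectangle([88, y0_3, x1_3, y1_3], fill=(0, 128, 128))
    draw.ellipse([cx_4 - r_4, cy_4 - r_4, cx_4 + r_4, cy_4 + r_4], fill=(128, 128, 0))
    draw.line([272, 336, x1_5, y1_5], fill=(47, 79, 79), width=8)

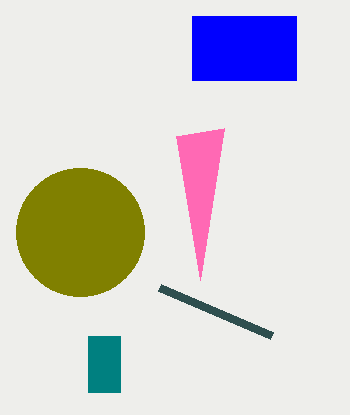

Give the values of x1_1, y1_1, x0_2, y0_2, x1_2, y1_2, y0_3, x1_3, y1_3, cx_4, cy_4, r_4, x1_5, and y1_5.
x1_1 = 200; y1_1 = 280; x0_2 = 192; y0_2 = 16; x1_2 = 296; y1_2 = 80; y0_3 = 336; x1_3 = 120; y1_3 = 392; cx_4 = 80; cy_4 = 232; r_4 = 64; x1_5 = 160; y1_5 = 288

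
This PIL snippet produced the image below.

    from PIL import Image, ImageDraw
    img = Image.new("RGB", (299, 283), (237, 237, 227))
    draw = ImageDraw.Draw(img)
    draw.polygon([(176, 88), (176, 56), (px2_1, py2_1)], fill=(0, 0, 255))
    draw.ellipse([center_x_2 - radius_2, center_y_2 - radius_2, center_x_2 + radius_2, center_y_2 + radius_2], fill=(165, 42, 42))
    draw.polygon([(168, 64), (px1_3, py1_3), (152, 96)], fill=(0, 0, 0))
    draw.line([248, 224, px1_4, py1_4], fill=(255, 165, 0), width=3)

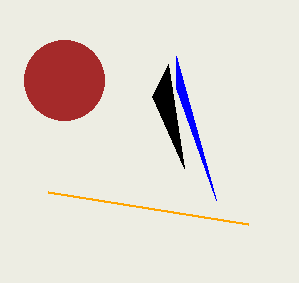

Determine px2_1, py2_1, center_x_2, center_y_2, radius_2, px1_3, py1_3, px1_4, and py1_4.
px2_1 = 216, py2_1 = 200, center_x_2 = 64, center_y_2 = 80, radius_2 = 40, px1_3 = 184, py1_3 = 168, px1_4 = 48, py1_4 = 192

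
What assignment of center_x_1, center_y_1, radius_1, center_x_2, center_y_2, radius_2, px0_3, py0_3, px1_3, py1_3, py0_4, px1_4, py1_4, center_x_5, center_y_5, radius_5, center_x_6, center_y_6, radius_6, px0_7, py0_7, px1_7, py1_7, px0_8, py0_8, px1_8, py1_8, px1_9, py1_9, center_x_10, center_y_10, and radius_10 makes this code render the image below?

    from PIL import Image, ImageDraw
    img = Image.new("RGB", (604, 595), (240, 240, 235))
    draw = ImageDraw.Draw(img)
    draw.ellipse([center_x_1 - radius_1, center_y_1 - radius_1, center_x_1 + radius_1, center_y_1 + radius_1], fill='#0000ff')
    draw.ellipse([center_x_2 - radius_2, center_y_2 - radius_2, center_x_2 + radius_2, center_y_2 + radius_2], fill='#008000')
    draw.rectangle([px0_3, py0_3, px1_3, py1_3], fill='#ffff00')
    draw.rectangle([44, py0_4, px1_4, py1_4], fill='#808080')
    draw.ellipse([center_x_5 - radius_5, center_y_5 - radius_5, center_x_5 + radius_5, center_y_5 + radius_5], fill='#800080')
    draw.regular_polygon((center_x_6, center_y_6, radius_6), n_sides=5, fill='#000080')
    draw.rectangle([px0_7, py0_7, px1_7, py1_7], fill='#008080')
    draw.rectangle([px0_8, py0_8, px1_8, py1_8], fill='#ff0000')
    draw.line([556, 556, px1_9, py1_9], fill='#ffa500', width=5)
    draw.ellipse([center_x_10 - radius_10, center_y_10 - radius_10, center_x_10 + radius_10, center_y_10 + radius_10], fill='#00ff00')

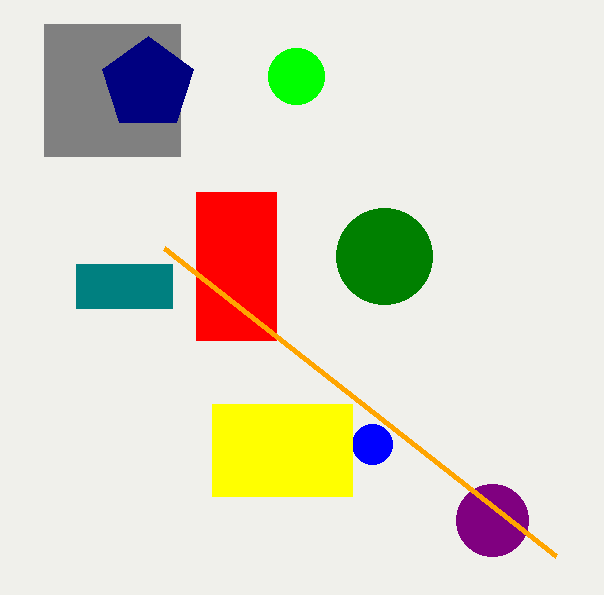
center_x_1 = 372
center_y_1 = 444
radius_1 = 20
center_x_2 = 384
center_y_2 = 256
radius_2 = 48
px0_3 = 212
py0_3 = 404
px1_3 = 352
py1_3 = 496
py0_4 = 24
px1_4 = 180
py1_4 = 156
center_x_5 = 492
center_y_5 = 520
radius_5 = 36
center_x_6 = 148
center_y_6 = 84
radius_6 = 48
px0_7 = 76
py0_7 = 264
px1_7 = 172
py1_7 = 308
px0_8 = 196
py0_8 = 192
px1_8 = 276
py1_8 = 340
px1_9 = 164
py1_9 = 248
center_x_10 = 296
center_y_10 = 76
radius_10 = 28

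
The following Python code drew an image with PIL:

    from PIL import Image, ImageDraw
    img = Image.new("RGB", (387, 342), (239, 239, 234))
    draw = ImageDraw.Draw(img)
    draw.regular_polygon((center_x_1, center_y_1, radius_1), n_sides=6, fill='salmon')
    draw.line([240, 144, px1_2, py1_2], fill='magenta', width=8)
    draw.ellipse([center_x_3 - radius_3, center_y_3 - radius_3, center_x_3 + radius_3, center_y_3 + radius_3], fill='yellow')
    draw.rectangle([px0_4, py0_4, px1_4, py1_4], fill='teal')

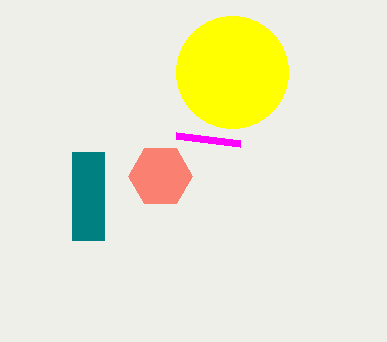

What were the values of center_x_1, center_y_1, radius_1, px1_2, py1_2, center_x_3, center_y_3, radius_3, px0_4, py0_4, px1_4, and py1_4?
center_x_1 = 160, center_y_1 = 176, radius_1 = 32, px1_2 = 176, py1_2 = 136, center_x_3 = 232, center_y_3 = 72, radius_3 = 56, px0_4 = 72, py0_4 = 152, px1_4 = 104, py1_4 = 240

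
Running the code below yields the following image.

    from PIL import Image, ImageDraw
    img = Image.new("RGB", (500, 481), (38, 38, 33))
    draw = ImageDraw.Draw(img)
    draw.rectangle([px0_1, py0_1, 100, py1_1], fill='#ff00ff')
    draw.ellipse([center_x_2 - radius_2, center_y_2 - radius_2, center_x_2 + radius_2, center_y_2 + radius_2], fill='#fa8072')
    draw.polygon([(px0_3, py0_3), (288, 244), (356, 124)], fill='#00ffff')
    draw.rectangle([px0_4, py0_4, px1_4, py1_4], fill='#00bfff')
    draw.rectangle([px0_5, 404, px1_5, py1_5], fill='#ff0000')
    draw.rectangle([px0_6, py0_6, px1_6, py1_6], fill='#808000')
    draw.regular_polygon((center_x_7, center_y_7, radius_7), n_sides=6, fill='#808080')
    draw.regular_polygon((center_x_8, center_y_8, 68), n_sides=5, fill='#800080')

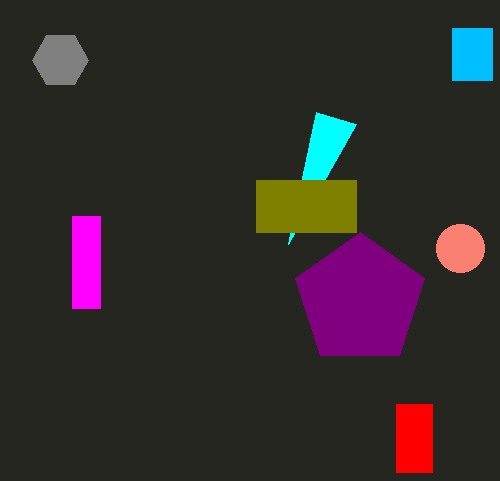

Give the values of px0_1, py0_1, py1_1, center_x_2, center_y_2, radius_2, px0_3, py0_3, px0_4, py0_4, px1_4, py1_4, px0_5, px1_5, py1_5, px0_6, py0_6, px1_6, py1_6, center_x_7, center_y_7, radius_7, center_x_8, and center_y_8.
px0_1 = 72; py0_1 = 216; py1_1 = 308; center_x_2 = 460; center_y_2 = 248; radius_2 = 24; px0_3 = 316; py0_3 = 112; px0_4 = 452; py0_4 = 28; px1_4 = 492; py1_4 = 80; px0_5 = 396; px1_5 = 432; py1_5 = 472; px0_6 = 256; py0_6 = 180; px1_6 = 356; py1_6 = 232; center_x_7 = 60; center_y_7 = 60; radius_7 = 28; center_x_8 = 360; center_y_8 = 300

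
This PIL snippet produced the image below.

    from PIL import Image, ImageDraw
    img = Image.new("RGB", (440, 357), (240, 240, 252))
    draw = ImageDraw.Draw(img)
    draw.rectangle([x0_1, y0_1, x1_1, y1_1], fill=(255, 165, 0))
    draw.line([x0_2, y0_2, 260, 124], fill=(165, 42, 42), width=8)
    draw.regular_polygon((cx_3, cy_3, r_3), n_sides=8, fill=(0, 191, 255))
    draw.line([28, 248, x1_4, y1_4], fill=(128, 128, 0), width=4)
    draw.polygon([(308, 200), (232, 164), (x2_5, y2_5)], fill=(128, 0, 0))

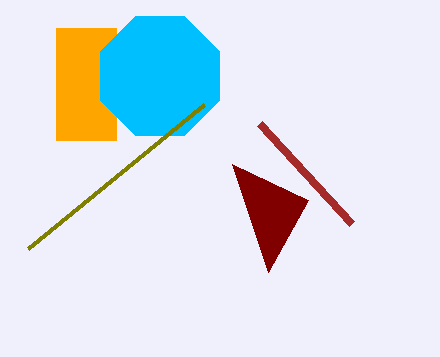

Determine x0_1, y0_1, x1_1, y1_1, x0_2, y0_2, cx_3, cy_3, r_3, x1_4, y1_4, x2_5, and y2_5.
x0_1 = 56, y0_1 = 28, x1_1 = 116, y1_1 = 140, x0_2 = 352, y0_2 = 224, cx_3 = 160, cy_3 = 76, r_3 = 64, x1_4 = 204, y1_4 = 104, x2_5 = 268, y2_5 = 272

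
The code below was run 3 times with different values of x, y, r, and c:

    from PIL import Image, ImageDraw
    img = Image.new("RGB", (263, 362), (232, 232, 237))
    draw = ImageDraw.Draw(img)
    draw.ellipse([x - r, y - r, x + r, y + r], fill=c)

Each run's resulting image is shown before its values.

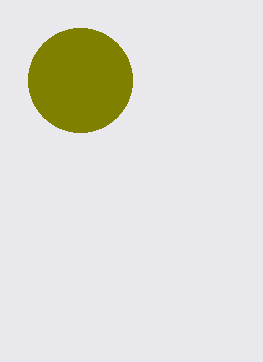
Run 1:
x = 80, y = 80, r = 52, c = 'olive'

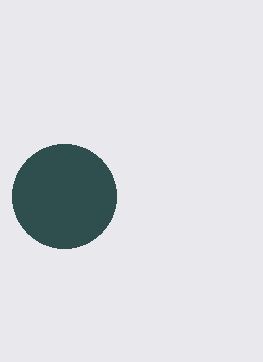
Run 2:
x = 64
y = 196
r = 52
c = 'darkslategray'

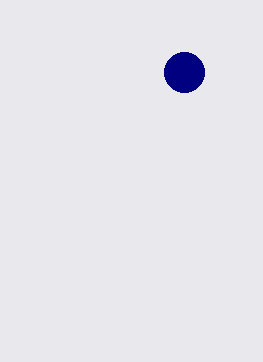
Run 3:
x = 184, y = 72, r = 20, c = 'navy'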